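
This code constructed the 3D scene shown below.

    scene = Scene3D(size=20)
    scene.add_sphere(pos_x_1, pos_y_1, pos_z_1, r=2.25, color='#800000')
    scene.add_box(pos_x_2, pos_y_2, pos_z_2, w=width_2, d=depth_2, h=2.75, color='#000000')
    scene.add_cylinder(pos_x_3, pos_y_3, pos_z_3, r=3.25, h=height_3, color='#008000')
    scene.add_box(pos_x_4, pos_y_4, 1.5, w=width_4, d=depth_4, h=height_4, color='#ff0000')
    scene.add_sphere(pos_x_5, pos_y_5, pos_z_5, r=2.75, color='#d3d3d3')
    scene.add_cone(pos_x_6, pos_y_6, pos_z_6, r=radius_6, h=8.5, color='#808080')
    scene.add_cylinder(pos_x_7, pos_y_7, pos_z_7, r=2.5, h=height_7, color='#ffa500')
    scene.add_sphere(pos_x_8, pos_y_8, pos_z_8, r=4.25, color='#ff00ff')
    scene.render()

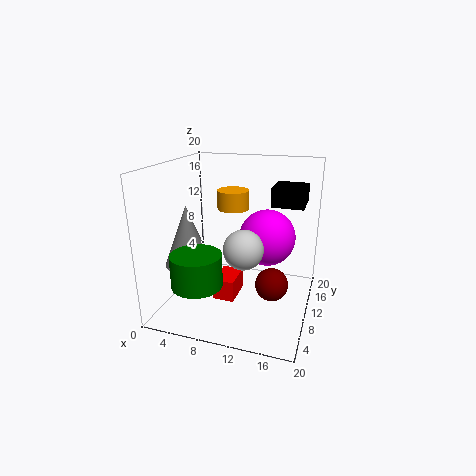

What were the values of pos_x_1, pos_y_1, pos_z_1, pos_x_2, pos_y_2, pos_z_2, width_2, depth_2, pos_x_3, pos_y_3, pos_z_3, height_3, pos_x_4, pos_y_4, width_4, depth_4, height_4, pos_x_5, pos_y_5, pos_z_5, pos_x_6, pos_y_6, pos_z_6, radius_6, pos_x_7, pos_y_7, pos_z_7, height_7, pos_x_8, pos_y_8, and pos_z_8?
pos_x_1 = 15.25, pos_y_1 = 8.75, pos_z_1 = 4.25, pos_x_2 = 13.5, pos_y_2 = 14.25, pos_z_2 = 13.5, width_2 = 4.75, depth_2 = 5.5, pos_x_3 = 6.75, pos_y_3 = 3.25, pos_z_3 = 5.75, height_3 = 4.25, pos_x_4 = 7.25, pos_y_4 = 7, width_4 = 3, depth_4 = 4.5, height_4 = 3, pos_x_5 = 11.25, pos_y_5 = 8.5, pos_z_5 = 9, pos_x_6 = 3.5, pos_y_6 = 7.5, pos_z_6 = 6.25, radius_6 = 3.25, pos_x_7 = 7, pos_y_7 = 16.75, pos_z_7 = 12, height_7 = 3, pos_x_8 = 13, pos_y_8 = 15, pos_z_8 = 8.5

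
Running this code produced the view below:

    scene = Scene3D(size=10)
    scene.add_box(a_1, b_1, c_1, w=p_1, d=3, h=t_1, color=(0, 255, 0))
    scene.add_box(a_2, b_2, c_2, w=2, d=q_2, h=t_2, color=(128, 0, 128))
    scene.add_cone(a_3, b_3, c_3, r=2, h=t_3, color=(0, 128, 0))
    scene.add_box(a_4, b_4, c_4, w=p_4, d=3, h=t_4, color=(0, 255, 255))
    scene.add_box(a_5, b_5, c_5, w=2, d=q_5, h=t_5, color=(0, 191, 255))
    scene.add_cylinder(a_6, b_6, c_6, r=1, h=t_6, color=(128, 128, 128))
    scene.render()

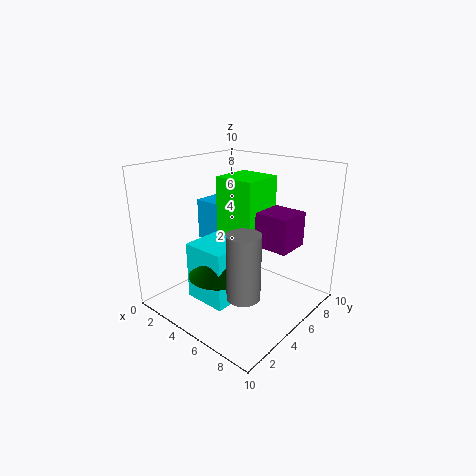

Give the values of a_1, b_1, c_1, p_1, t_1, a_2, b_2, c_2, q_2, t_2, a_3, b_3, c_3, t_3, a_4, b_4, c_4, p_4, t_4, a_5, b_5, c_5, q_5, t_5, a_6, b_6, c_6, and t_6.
a_1 = 3; b_1 = 5; c_1 = 5; p_1 = 3; t_1 = 4; a_2 = 8; b_2 = 3; c_2 = 6; q_2 = 2; t_2 = 2; a_3 = 5; b_3 = 3; c_3 = 3; t_3 = 2; a_4 = 3; b_4 = 2; c_4 = 1; p_4 = 3; t_4 = 4; a_5 = 1; b_5 = 5; c_5 = 4; q_5 = 2; t_5 = 3; a_6 = 8; b_6 = 2; c_6 = 3; t_6 = 4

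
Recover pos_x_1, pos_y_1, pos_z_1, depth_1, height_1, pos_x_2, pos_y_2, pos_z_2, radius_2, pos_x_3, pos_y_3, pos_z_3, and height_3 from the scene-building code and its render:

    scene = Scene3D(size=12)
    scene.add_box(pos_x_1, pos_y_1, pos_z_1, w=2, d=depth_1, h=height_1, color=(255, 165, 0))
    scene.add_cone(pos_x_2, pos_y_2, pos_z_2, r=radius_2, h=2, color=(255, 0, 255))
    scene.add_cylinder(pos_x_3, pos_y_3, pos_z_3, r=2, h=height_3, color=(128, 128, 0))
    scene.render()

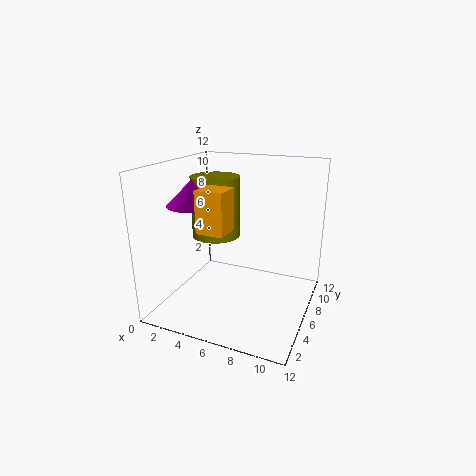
pos_x_1 = 5
pos_y_1 = 1
pos_z_1 = 8
depth_1 = 2
height_1 = 3
pos_x_2 = 3
pos_y_2 = 4
pos_z_2 = 9
radius_2 = 2
pos_x_3 = 4
pos_y_3 = 6
pos_z_3 = 6
height_3 = 5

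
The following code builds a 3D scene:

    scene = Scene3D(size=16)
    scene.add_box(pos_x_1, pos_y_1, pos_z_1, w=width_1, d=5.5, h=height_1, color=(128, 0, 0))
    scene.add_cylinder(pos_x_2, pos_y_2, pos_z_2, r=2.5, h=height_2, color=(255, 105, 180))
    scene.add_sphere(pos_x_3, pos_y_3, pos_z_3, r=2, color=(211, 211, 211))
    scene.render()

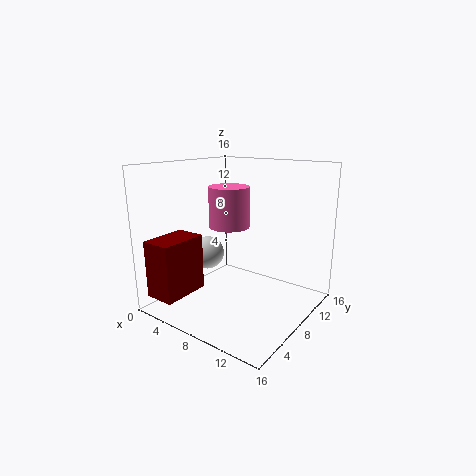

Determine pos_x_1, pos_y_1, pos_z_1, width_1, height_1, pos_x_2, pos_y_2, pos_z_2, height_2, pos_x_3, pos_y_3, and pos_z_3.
pos_x_1 = 0.5
pos_y_1 = 1
pos_z_1 = 1.5
width_1 = 3.5
height_1 = 6.5
pos_x_2 = 4.5
pos_y_2 = 11
pos_z_2 = 8
height_2 = 5
pos_x_3 = 3
pos_y_3 = 8.5
pos_z_3 = 5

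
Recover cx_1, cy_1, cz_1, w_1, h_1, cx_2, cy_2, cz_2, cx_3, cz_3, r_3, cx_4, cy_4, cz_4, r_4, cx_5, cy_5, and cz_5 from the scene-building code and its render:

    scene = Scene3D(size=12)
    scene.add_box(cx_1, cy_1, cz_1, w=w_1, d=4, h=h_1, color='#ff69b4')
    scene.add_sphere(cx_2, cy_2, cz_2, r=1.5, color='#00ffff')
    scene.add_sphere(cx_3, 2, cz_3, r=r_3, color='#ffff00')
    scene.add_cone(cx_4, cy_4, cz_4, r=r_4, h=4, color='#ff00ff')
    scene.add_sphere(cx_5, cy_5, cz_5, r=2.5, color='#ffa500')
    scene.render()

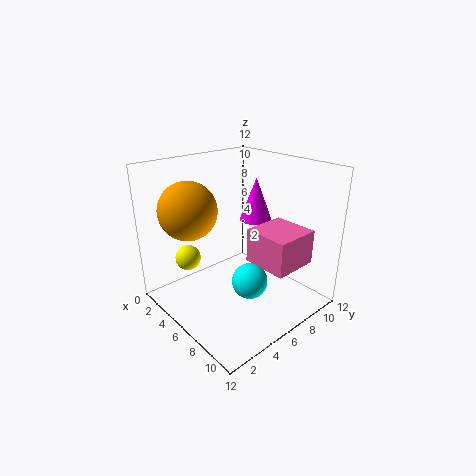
cx_1 = 6; cy_1 = 7; cz_1 = 3.5; w_1 = 4; h_1 = 3; cx_2 = 7.5; cy_2 = 6; cz_2 = 2.5; cx_3 = 4.5; cz_3 = 5; r_3 = 1; cx_4 = 4; cy_4 = 10; cz_4 = 6; r_4 = 1.5; cx_5 = 2.5; cy_5 = 3.5; cz_5 = 8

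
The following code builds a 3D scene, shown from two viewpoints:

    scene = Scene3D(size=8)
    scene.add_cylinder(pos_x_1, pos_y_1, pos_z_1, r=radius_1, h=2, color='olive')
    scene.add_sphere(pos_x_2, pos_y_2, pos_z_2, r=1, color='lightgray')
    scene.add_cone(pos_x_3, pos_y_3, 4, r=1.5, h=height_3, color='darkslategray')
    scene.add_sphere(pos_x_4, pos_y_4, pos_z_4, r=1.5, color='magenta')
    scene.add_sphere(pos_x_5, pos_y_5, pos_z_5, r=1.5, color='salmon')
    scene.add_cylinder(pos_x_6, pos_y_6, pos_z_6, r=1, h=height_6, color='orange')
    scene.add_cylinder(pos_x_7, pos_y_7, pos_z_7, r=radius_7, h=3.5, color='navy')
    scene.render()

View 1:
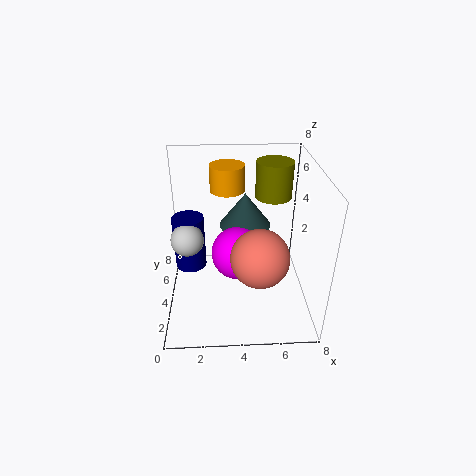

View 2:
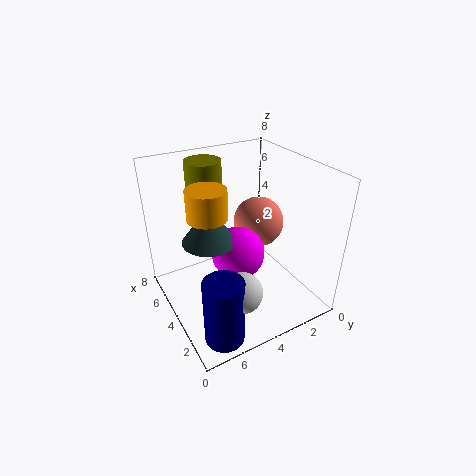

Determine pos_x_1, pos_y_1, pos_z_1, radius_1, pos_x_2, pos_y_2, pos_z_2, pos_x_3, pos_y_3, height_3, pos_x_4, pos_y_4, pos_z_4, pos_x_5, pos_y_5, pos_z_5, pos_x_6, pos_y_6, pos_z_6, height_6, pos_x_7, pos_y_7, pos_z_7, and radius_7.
pos_x_1 = 6
pos_y_1 = 5
pos_z_1 = 6
radius_1 = 1
pos_x_2 = 1
pos_y_2 = 5.5
pos_z_2 = 3
pos_x_3 = 4.5
pos_y_3 = 5.5
height_3 = 2
pos_x_4 = 4
pos_y_4 = 4
pos_z_4 = 3
pos_x_5 = 5
pos_y_5 = 2
pos_z_5 = 4
pos_x_6 = 3.5
pos_y_6 = 6
pos_z_6 = 6
height_6 = 1.5
pos_x_7 = 1
pos_y_7 = 6.5
pos_z_7 = 0.5
radius_7 = 1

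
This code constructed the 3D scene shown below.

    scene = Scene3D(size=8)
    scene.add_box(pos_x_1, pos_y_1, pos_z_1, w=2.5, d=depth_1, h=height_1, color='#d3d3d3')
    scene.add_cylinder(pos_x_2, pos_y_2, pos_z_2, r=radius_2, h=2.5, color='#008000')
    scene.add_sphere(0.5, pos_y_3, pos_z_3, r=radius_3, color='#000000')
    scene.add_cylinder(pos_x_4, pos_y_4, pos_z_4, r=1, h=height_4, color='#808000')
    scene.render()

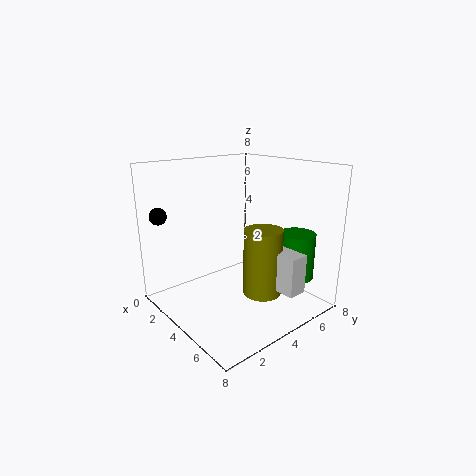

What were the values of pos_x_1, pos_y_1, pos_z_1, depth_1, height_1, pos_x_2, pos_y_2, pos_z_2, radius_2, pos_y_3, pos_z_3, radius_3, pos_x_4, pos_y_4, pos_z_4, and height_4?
pos_x_1 = 5.5; pos_y_1 = 4; pos_z_1 = 2; depth_1 = 1; height_1 = 2; pos_x_2 = 6.5; pos_y_2 = 6; pos_z_2 = 2; radius_2 = 1; pos_y_3 = 1; pos_z_3 = 5; radius_3 = 0.5; pos_x_4 = 6; pos_y_4 = 4; pos_z_4 = 1.5; height_4 = 3.5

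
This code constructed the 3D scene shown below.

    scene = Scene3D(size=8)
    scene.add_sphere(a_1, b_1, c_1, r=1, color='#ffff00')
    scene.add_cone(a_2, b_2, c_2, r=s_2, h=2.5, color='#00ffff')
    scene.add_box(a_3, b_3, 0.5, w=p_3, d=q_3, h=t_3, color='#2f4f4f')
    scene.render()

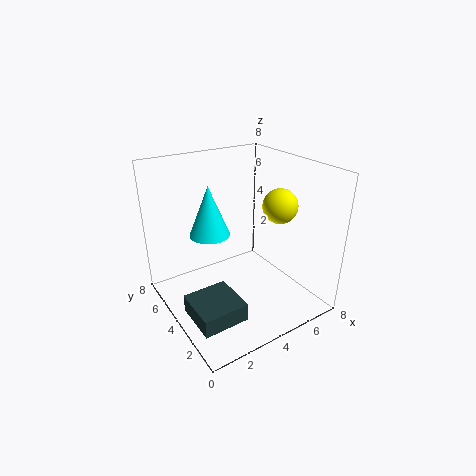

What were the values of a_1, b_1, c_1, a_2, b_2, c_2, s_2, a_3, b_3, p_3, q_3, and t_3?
a_1 = 6.5
b_1 = 3.5
c_1 = 5.5
a_2 = 2
b_2 = 3.5
c_2 = 5
s_2 = 1
a_3 = 0.5
b_3 = 1.5
p_3 = 2.5
q_3 = 2.5
t_3 = 1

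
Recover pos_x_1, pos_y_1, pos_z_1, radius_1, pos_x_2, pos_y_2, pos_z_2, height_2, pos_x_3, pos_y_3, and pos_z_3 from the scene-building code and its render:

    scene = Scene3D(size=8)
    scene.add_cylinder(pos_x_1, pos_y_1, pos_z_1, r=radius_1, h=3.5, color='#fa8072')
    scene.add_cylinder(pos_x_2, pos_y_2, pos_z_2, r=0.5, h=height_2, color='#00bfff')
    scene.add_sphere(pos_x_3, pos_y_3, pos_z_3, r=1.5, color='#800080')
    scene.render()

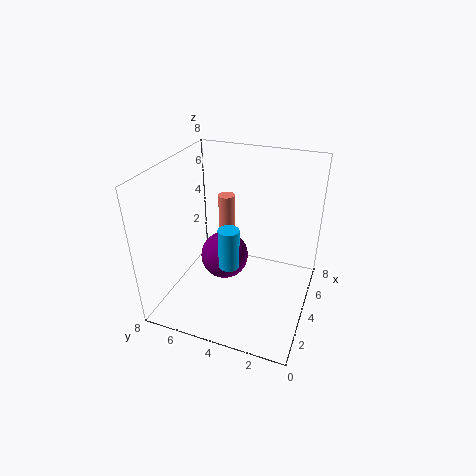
pos_x_1 = 6; pos_y_1 = 5.5; pos_z_1 = 2; radius_1 = 0.5; pos_x_2 = 1.5; pos_y_2 = 3.5; pos_z_2 = 4; height_2 = 2; pos_x_3 = 5.5; pos_y_3 = 5.5; pos_z_3 = 1.5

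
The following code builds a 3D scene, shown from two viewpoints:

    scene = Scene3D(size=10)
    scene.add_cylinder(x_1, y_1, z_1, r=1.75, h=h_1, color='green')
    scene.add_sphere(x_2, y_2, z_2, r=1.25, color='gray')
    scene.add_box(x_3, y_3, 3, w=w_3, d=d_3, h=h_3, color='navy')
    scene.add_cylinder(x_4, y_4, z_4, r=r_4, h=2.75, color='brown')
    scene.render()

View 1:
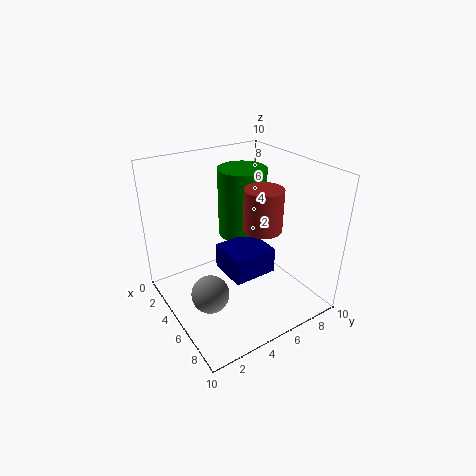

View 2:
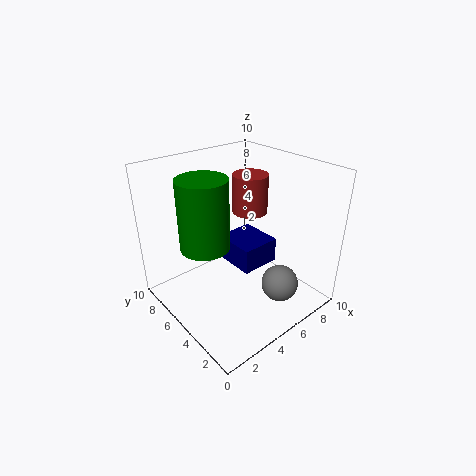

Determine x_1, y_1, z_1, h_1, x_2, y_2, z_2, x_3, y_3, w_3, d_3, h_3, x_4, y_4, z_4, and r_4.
x_1 = 3.25
y_1 = 6.5
z_1 = 4.25
h_1 = 5
x_2 = 6.25
y_2 = 2
z_2 = 2.25
x_3 = 4.5
y_3 = 3.5
w_3 = 2.75
d_3 = 3
h_3 = 1.75
x_4 = 6.75
y_4 = 5.75
z_4 = 6.25
r_4 = 1.25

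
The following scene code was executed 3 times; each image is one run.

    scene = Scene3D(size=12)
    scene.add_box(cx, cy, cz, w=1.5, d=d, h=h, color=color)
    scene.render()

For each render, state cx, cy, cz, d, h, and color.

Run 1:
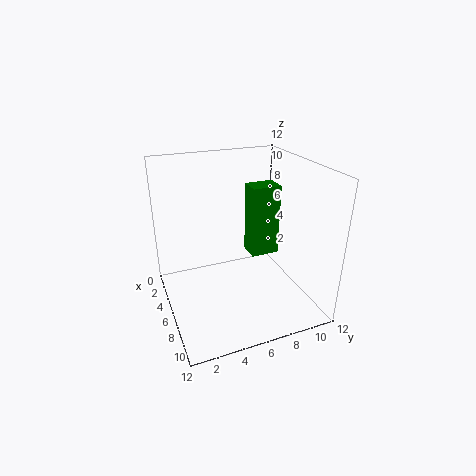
cx = 8.5, cy = 5.5, cz = 6.5, d = 2, h = 5, color = 'green'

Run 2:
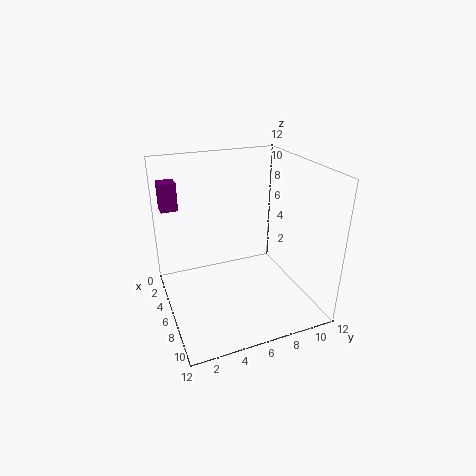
cx = 0.5, cy = 0.5, cz = 7.5, d = 1.5, h = 2.5, color = 'purple'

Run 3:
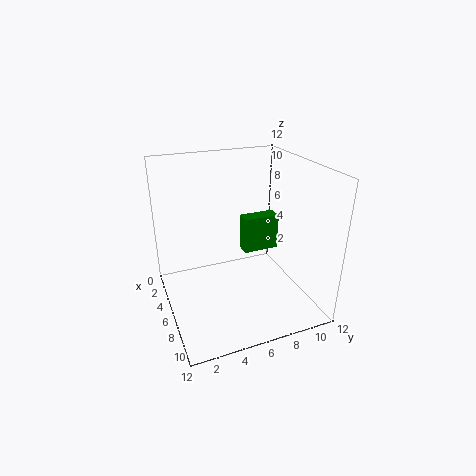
cx = 1.5, cy = 8, cz = 2.5, d = 3.5, h = 3.5, color = 'green'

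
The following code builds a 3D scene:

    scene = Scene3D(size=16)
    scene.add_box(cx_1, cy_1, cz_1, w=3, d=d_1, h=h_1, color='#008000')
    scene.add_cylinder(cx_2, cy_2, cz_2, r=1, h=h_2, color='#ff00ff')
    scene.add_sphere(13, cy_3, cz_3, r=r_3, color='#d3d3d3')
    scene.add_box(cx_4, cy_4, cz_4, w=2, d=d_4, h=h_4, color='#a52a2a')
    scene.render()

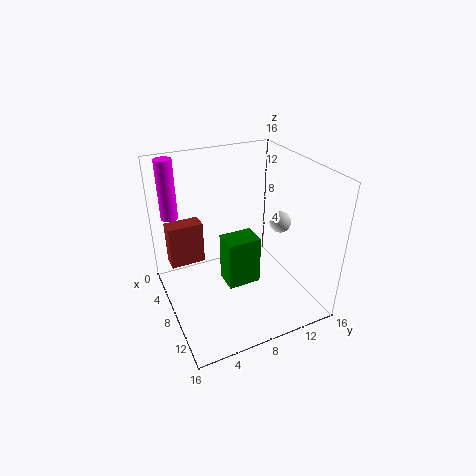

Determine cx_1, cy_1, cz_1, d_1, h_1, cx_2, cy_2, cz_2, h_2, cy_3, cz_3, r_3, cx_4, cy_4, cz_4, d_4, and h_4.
cx_1 = 5
cy_1 = 7
cz_1 = 1
d_1 = 4
h_1 = 6
cx_2 = 2
cy_2 = 2
cz_2 = 9
h_2 = 7
cy_3 = 10
cz_3 = 12
r_3 = 1
cx_4 = 3
cy_4 = 1
cz_4 = 4
d_4 = 4
h_4 = 5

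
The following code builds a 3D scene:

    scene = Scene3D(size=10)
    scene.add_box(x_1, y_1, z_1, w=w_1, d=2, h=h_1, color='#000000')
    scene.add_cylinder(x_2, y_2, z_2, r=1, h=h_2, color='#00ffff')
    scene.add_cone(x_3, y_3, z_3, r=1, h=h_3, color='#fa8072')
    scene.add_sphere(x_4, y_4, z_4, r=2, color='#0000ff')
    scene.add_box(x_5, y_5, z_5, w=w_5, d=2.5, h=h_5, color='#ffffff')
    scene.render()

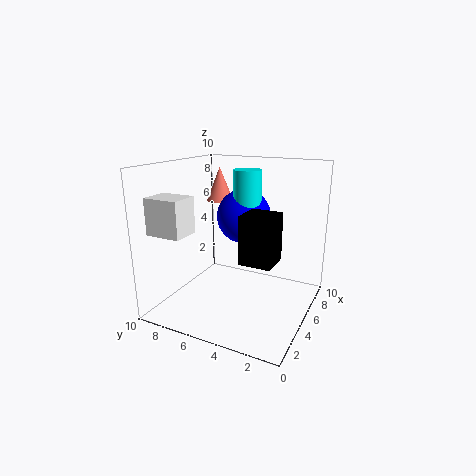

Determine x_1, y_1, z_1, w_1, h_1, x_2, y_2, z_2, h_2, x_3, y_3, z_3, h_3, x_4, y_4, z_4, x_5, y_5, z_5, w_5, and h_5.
x_1 = 2, y_1 = 1.5, z_1 = 4.5, w_1 = 2, h_1 = 3, x_2 = 6.5, y_2 = 5, z_2 = 6, h_2 = 3.5, x_3 = 7, y_3 = 7.5, z_3 = 7, h_3 = 2.5, x_4 = 7, y_4 = 5.5, z_4 = 6, x_5 = 1.5, y_5 = 7.5, z_5 = 5.5, w_5 = 2, h_5 = 2.5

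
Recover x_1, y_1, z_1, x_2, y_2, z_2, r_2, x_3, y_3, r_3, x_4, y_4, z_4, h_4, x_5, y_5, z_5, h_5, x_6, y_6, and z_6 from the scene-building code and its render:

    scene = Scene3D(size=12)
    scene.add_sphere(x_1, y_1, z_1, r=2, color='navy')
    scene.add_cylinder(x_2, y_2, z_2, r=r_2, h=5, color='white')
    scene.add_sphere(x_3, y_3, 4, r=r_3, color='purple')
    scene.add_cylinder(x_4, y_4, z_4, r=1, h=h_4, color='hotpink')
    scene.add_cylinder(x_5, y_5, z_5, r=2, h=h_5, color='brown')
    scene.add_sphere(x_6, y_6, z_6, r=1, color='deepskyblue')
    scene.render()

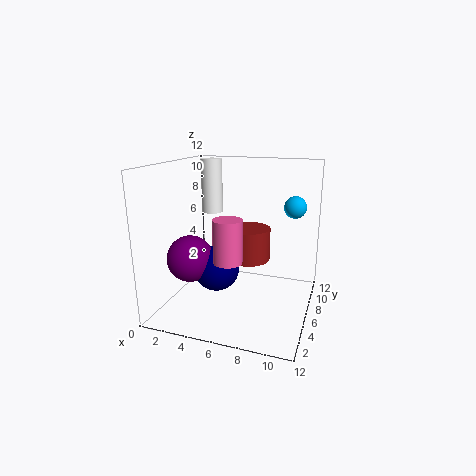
x_1 = 4; y_1 = 6; z_1 = 3; x_2 = 2; y_2 = 10; z_2 = 7; r_2 = 1; x_3 = 2; y_3 = 5; r_3 = 2; x_4 = 7; y_4 = 1; z_4 = 6; h_4 = 3; x_5 = 6; y_5 = 9; z_5 = 3; h_5 = 3; x_6 = 10; y_6 = 10; z_6 = 8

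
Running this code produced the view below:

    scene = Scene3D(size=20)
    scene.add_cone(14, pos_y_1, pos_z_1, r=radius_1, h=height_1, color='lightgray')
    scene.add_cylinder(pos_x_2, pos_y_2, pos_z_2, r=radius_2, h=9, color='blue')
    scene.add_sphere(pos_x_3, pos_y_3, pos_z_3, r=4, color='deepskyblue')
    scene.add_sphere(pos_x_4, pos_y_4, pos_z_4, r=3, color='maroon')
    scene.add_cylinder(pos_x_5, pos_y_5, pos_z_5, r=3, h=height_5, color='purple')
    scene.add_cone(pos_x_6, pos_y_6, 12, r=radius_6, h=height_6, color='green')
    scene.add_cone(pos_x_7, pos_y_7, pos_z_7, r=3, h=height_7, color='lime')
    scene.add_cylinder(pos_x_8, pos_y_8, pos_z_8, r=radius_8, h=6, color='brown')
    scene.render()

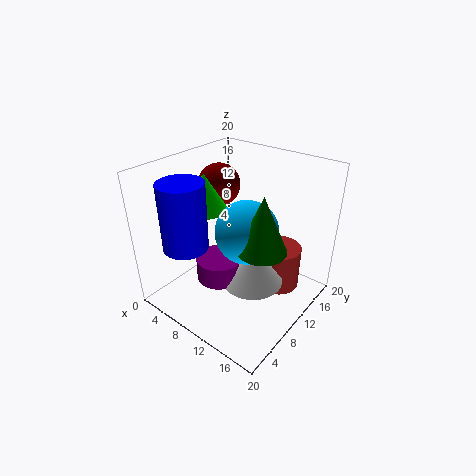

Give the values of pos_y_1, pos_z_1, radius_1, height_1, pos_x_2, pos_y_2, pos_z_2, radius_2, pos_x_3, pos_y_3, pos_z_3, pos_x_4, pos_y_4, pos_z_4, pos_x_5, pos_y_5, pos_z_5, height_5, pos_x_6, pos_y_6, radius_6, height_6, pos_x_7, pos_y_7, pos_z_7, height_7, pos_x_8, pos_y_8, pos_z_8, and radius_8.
pos_y_1 = 8, pos_z_1 = 6, radius_1 = 4, height_1 = 5, pos_x_2 = 6, pos_y_2 = 4, pos_z_2 = 10, radius_2 = 3, pos_x_3 = 13, pos_y_3 = 8, pos_z_3 = 13, pos_x_4 = 5, pos_y_4 = 12, pos_z_4 = 16, pos_x_5 = 10, pos_y_5 = 6, pos_z_5 = 6, height_5 = 3, pos_x_6 = 16, pos_y_6 = 7, radius_6 = 3, height_6 = 7, pos_x_7 = 6, pos_y_7 = 8, pos_z_7 = 14, height_7 = 5, pos_x_8 = 15, pos_y_8 = 13, pos_z_8 = 3, radius_8 = 3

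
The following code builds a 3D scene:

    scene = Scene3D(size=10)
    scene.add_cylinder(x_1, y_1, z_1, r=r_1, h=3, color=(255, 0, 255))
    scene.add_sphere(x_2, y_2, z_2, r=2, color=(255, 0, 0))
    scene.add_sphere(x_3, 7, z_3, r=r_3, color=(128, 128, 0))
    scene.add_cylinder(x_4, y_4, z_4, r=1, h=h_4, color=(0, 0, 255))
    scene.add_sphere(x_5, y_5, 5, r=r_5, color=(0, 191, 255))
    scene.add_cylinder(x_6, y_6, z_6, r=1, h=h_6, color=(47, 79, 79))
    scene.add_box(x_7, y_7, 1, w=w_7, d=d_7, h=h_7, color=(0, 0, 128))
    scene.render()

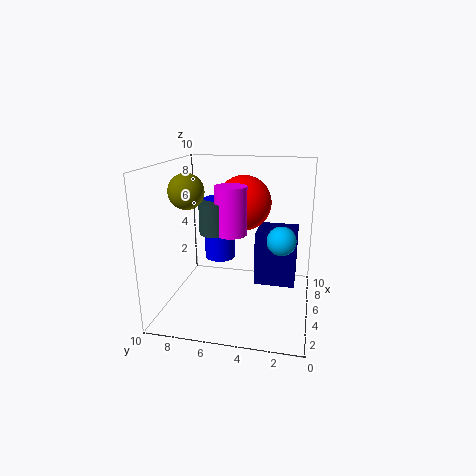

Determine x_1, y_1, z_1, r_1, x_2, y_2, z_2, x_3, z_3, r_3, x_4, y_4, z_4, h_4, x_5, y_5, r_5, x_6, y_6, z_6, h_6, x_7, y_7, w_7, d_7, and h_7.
x_1 = 3
y_1 = 5
z_1 = 6
r_1 = 1
x_2 = 7
y_2 = 5
z_2 = 7
x_3 = 1
z_3 = 9
r_3 = 1
x_4 = 4
y_4 = 6
z_4 = 4
h_4 = 4
x_5 = 5
y_5 = 2
r_5 = 1
x_6 = 3
y_6 = 6
z_6 = 6
h_6 = 2
x_7 = 6
y_7 = 1
w_7 = 3
d_7 = 3
h_7 = 4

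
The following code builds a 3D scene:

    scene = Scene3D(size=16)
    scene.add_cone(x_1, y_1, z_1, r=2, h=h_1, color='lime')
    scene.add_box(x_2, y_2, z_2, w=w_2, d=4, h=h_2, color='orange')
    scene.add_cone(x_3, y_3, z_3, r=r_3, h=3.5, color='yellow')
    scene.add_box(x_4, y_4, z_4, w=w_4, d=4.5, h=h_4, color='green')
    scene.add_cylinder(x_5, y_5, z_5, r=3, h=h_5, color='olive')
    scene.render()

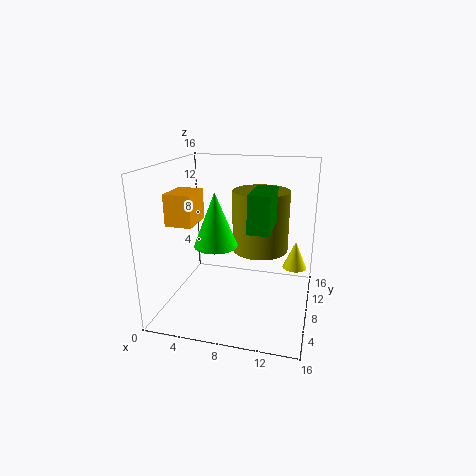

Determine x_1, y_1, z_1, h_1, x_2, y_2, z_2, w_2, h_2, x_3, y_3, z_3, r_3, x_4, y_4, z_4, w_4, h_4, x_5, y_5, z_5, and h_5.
x_1 = 7.5
y_1 = 2
z_1 = 9.5
h_1 = 5
x_2 = 0.5
y_2 = 5.5
z_2 = 9.5
w_2 = 3
h_2 = 3.5
x_3 = 14
y_3 = 13.5
z_3 = 2.5
r_3 = 1.5
x_4 = 10.5
y_4 = 1.5
z_4 = 11
w_4 = 2
h_4 = 3.5
x_5 = 10.5
y_5 = 8
z_5 = 7
h_5 = 6.5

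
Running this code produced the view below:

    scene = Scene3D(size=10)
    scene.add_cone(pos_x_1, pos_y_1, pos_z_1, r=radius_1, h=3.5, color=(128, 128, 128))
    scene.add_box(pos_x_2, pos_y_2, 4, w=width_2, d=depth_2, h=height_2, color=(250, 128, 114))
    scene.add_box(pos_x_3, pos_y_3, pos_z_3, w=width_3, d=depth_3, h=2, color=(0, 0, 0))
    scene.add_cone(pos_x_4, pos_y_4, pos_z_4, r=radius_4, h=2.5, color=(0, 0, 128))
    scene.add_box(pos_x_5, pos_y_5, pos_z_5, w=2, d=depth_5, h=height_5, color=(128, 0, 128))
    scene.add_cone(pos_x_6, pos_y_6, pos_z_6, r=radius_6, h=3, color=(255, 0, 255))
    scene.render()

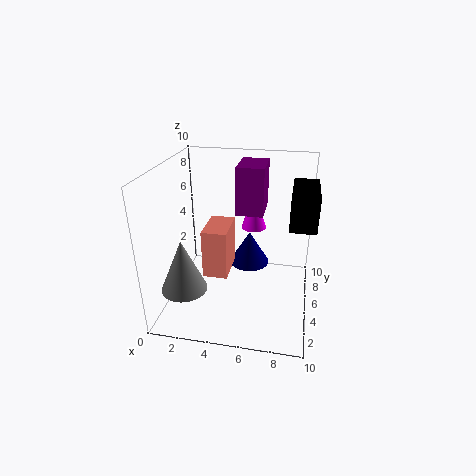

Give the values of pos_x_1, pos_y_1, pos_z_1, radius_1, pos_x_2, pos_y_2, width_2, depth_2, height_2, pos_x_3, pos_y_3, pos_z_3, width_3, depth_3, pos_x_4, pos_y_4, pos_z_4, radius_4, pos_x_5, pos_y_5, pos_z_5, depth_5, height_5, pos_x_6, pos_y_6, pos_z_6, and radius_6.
pos_x_1 = 2; pos_y_1 = 2; pos_z_1 = 2.5; radius_1 = 1.5; pos_x_2 = 3.5; pos_y_2 = 1.5; width_2 = 1.5; depth_2 = 2.5; height_2 = 3; pos_x_3 = 8.5; pos_y_3 = 1.5; pos_z_3 = 7.5; width_3 = 1.5; depth_3 = 3.5; pos_x_4 = 5.5; pos_y_4 = 7; pos_z_4 = 2; radius_4 = 1.5; pos_x_5 = 4.5; pos_y_5 = 6.5; pos_z_5 = 6; depth_5 = 3; height_5 = 3.5; pos_x_6 = 5.5; pos_y_6 = 9; pos_z_6 = 4; radius_6 = 1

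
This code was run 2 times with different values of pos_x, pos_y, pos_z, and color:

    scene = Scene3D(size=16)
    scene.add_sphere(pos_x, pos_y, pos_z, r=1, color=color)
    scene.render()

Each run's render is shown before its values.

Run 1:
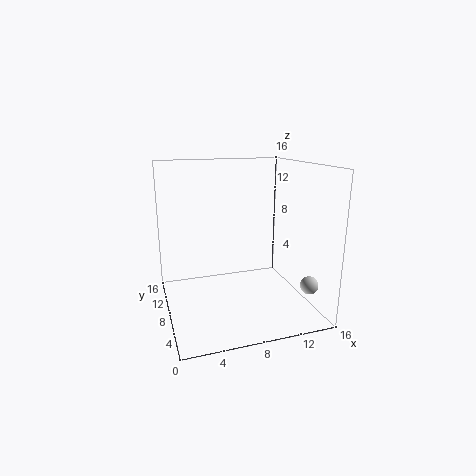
pos_x = 15, pos_y = 4, pos_z = 3, color = 'lightgray'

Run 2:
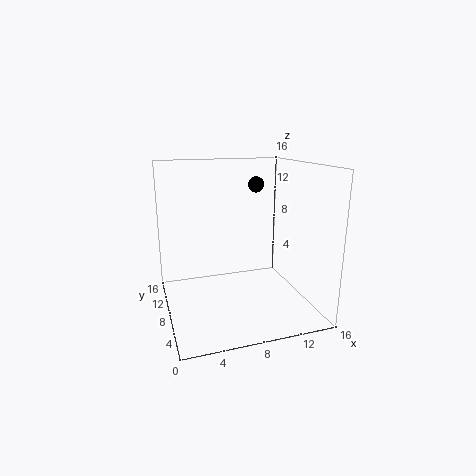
pos_x = 12, pos_y = 13, pos_z = 13, color = 'black'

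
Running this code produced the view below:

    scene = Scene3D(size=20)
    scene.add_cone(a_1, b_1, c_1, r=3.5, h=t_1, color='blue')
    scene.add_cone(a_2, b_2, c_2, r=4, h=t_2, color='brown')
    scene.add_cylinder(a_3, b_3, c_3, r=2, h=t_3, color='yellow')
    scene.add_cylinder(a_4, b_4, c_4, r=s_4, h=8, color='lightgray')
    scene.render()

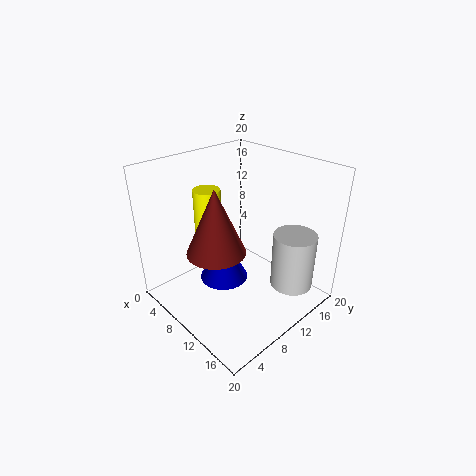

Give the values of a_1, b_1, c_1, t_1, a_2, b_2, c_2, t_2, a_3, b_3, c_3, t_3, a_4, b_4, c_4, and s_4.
a_1 = 8
b_1 = 9
c_1 = 3
t_1 = 6.5
a_2 = 9.5
b_2 = 6.5
c_2 = 9
t_2 = 9
a_3 = 4
b_3 = 9.5
c_3 = 9
t_3 = 6.5
a_4 = 16
b_4 = 15
c_4 = 3
s_4 = 3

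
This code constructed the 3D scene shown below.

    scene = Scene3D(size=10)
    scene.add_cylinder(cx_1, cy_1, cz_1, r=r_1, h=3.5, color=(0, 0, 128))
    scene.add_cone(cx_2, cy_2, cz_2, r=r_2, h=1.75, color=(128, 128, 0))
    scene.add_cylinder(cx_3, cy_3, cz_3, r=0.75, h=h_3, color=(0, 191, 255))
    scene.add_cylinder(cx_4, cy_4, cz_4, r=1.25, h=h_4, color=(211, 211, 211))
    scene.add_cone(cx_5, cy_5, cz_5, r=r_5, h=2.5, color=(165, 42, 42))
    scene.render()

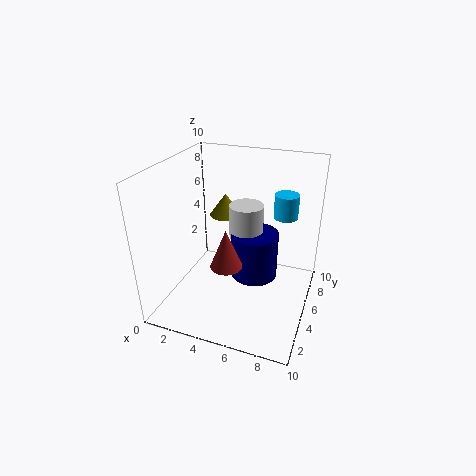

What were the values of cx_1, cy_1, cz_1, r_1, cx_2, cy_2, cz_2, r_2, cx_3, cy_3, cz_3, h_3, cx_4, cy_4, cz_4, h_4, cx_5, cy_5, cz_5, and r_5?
cx_1 = 5.75, cy_1 = 6.5, cz_1 = 1.25, r_1 = 1.75, cx_2 = 2.75, cy_2 = 8.25, cz_2 = 5, r_2 = 1.25, cx_3 = 8.25, cy_3 = 4.75, cz_3 = 7.25, h_3 = 1.5, cx_4 = 5, cy_4 = 6.75, cz_4 = 4.25, h_4 = 2.5, cx_5 = 5.25, cy_5 = 2.25, cz_5 = 4.5, r_5 = 1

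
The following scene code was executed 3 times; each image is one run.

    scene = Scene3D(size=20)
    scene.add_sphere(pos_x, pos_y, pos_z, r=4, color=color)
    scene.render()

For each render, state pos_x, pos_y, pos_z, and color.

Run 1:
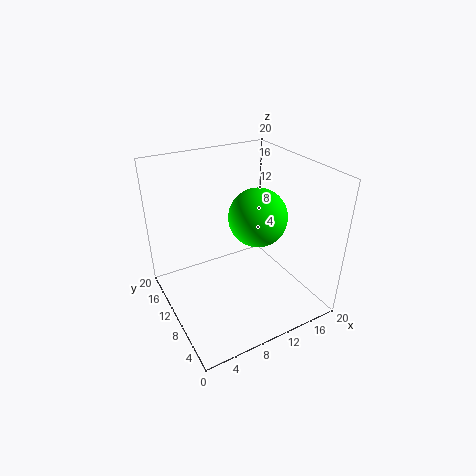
pos_x = 12.5
pos_y = 9
pos_z = 13
color = 'lime'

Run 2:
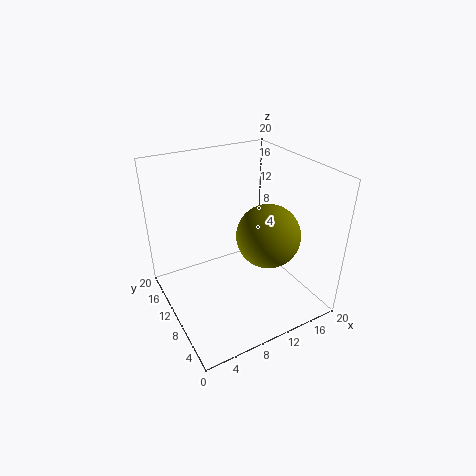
pos_x = 11.5
pos_y = 5
pos_z = 12.5
color = 'olive'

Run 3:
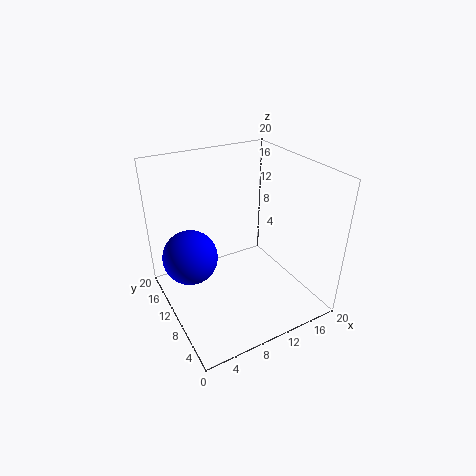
pos_x = 4.25
pos_y = 14
pos_z = 6.25
color = 'blue'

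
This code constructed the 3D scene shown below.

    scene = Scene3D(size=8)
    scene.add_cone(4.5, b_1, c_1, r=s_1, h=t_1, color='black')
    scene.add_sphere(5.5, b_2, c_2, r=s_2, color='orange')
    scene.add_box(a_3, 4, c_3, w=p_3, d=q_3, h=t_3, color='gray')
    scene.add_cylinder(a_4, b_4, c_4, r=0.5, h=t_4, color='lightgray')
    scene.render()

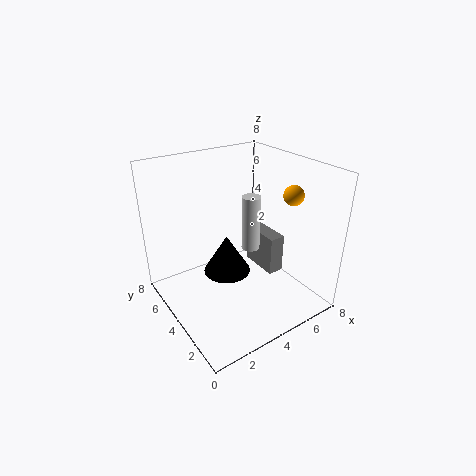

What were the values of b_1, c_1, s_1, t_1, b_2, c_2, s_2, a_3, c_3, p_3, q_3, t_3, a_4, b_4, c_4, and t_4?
b_1 = 6
c_1 = 0.5
s_1 = 1.5
t_1 = 2.5
b_2 = 1.5
c_2 = 7
s_2 = 0.5
a_3 = 6.5
c_3 = 0.5
p_3 = 1
q_3 = 2.5
t_3 = 2.5
a_4 = 4.5
b_4 = 3.5
c_4 = 3.5
t_4 = 3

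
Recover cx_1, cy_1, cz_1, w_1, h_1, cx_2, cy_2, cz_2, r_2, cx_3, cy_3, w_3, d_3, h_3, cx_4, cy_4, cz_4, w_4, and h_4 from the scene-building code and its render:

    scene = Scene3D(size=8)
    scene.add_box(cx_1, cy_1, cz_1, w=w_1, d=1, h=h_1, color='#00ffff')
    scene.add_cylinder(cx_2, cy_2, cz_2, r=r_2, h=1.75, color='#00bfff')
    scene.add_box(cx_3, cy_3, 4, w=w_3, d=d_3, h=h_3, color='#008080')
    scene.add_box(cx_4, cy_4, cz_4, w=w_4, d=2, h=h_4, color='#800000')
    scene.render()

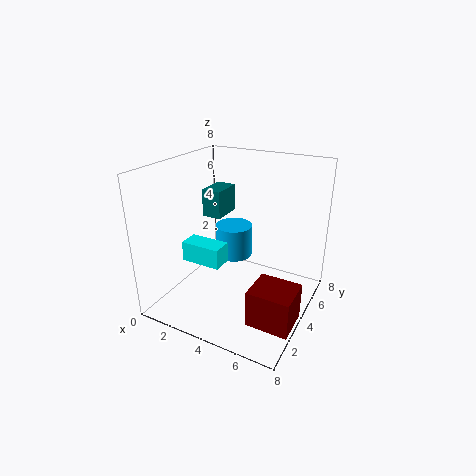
cx_1 = 2.5, cy_1 = 1, cz_1 = 3.75, w_1 = 2, h_1 = 1, cx_2 = 3.75, cy_2 = 4, cz_2 = 3, r_2 = 1, cx_3 = 0.5, cy_3 = 5.75, w_3 = 1.25, d_3 = 2, h_3 = 1.75, cx_4 = 5.75, cy_4 = 1.5, cz_4 = 0.5, w_4 = 2.25, h_4 = 2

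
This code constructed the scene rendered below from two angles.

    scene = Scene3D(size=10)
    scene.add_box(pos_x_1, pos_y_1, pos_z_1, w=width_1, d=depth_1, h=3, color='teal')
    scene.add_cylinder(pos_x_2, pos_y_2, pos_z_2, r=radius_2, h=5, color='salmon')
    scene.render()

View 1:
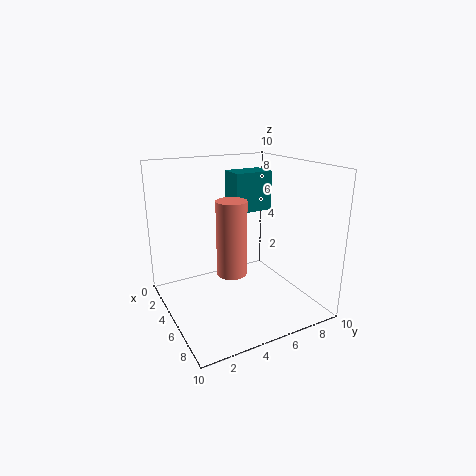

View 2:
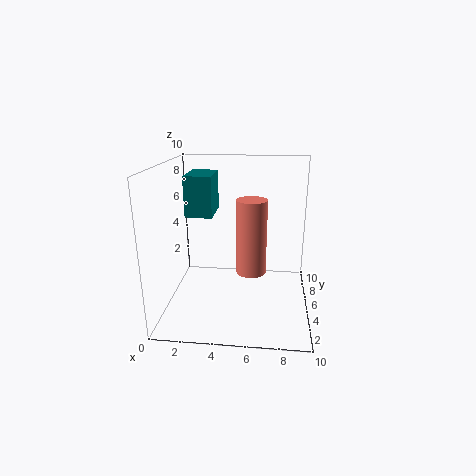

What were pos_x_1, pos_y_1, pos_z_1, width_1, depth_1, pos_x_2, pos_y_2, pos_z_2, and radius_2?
pos_x_1 = 1; pos_y_1 = 6; pos_z_1 = 6; width_1 = 2; depth_1 = 3; pos_x_2 = 6; pos_y_2 = 4; pos_z_2 = 3; radius_2 = 1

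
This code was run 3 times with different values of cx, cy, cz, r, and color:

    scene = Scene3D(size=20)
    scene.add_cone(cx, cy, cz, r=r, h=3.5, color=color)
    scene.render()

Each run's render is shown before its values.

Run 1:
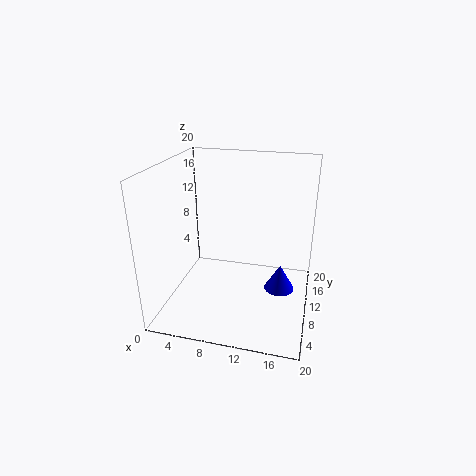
cx = 16.25, cy = 8.25, cz = 4, r = 2, color = 'blue'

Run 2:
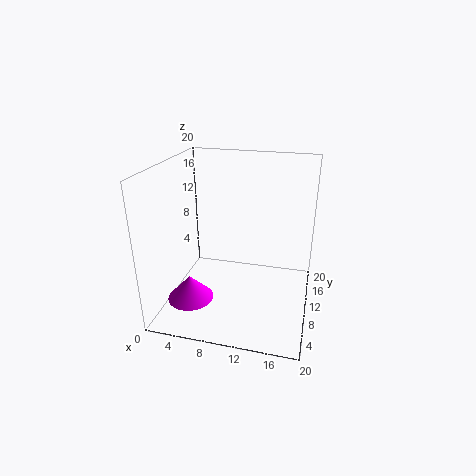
cx = 3.75, cy = 6.75, cz = 1.25, r = 3.25, color = 'magenta'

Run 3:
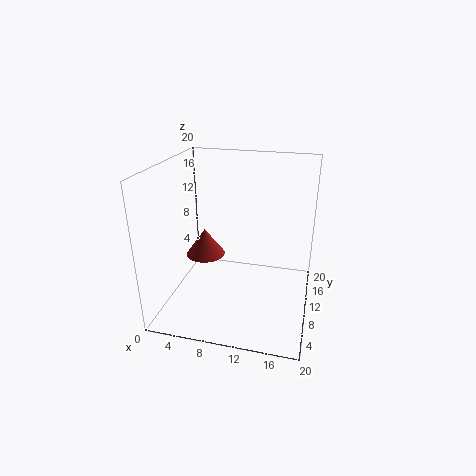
cx = 6.5, cy = 6.5, cz = 9, r = 2.5, color = 'brown'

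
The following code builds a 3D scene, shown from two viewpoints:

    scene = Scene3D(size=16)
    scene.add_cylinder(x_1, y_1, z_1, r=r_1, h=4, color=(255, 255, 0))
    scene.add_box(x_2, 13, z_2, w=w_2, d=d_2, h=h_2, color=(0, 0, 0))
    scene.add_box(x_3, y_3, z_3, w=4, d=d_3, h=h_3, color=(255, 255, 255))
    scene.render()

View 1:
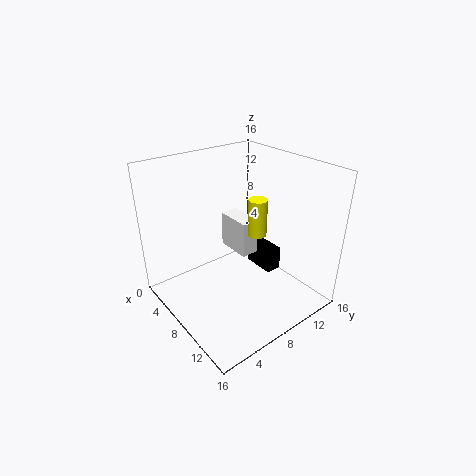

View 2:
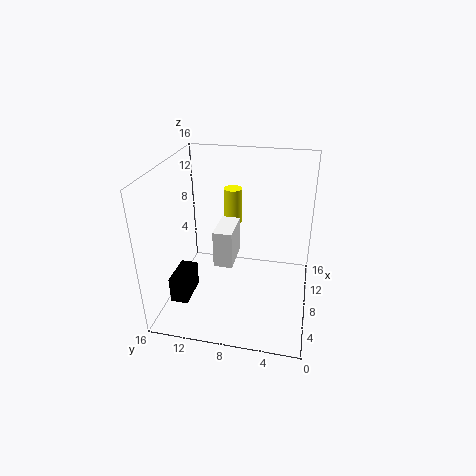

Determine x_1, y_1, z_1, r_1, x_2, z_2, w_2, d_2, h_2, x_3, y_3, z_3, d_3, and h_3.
x_1 = 10
y_1 = 9
z_1 = 9
r_1 = 1
x_2 = 4
z_2 = 1
w_2 = 4
d_2 = 2
h_2 = 3
x_3 = 5
y_3 = 8
z_3 = 6
d_3 = 2
h_3 = 4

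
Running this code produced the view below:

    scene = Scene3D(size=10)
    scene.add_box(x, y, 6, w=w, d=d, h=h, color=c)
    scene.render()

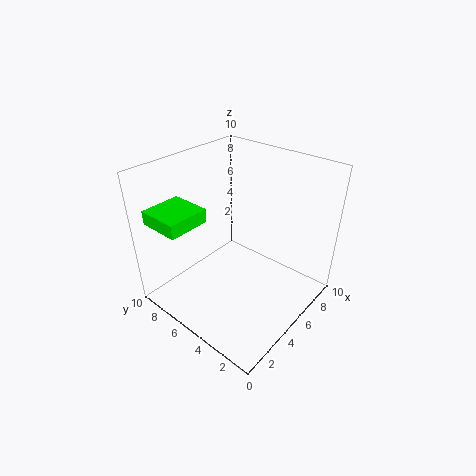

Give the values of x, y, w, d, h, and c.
x = 1
y = 7
w = 3
d = 3
h = 1
c = 'lime'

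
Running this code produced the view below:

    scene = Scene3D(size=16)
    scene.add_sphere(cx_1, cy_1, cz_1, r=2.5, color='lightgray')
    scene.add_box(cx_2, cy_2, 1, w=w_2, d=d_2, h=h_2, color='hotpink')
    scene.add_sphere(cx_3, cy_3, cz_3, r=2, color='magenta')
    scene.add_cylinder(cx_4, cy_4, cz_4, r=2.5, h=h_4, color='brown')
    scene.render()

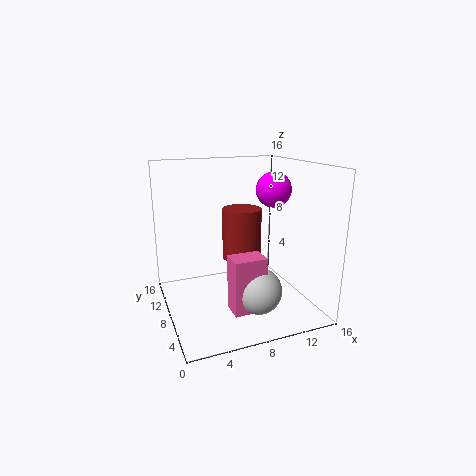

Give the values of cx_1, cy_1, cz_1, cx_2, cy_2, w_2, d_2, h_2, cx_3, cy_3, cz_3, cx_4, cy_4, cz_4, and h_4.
cx_1 = 9; cy_1 = 4.5; cz_1 = 3; cx_2 = 6; cy_2 = 3.5; w_2 = 3.5; d_2 = 2.5; h_2 = 6; cx_3 = 12.5; cy_3 = 8.5; cz_3 = 13; cx_4 = 10.5; cy_4 = 13; cz_4 = 3.5; h_4 = 6.5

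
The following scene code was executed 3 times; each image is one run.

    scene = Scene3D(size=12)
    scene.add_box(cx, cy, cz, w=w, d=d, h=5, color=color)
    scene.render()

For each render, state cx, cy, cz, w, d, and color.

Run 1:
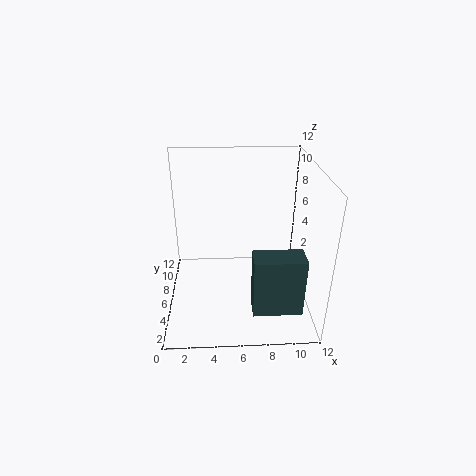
cx = 7
cy = 2
cz = 1
w = 4
d = 2
color = 'darkslategray'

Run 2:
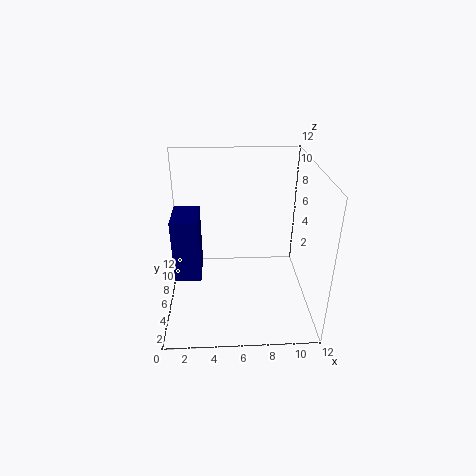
cx = 1
cy = 3
cz = 4
w = 2
d = 3
color = 'navy'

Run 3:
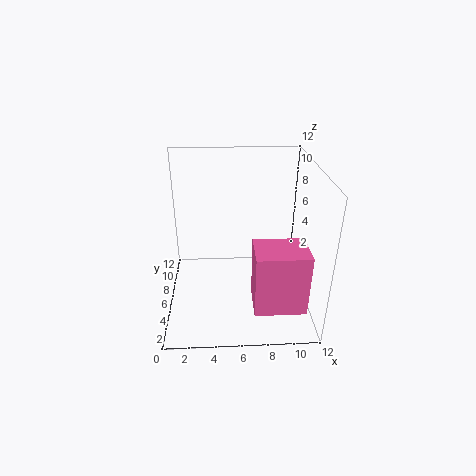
cx = 7
cy = 1
cz = 2
w = 4
d = 3
color = 'hotpink'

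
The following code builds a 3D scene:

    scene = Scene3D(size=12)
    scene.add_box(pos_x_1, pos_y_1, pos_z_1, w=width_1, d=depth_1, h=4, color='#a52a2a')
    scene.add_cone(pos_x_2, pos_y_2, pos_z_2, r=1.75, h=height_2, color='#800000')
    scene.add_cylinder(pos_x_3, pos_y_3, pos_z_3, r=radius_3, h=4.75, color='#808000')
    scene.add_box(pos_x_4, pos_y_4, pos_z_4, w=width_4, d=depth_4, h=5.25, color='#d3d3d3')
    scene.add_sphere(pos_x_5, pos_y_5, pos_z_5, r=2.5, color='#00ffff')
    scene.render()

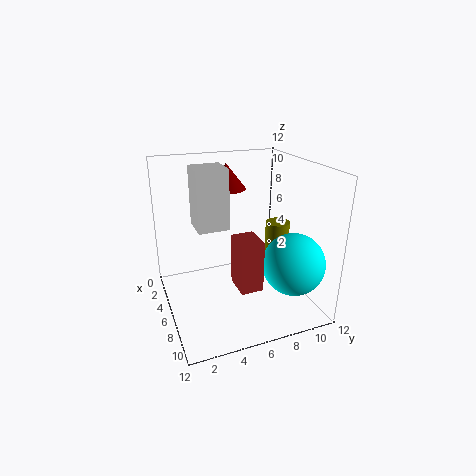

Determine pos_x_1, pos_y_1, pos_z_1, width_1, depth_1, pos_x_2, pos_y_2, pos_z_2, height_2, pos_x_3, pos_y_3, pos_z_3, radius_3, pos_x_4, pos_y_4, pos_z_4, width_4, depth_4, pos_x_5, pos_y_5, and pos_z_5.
pos_x_1 = 7.75, pos_y_1 = 4.75, pos_z_1 = 3.25, width_1 = 2.25, depth_1 = 1.75, pos_x_2 = 2.5, pos_y_2 = 6.25, pos_z_2 = 9.25, height_2 = 2.25, pos_x_3 = 6.75, pos_y_3 = 9.25, pos_z_3 = 2.5, radius_3 = 1, pos_x_4 = 2, pos_y_4 = 3, pos_z_4 = 6.25, width_4 = 2.75, depth_4 = 2.75, pos_x_5 = 9.25, pos_y_5 = 9.5, pos_z_5 = 4.5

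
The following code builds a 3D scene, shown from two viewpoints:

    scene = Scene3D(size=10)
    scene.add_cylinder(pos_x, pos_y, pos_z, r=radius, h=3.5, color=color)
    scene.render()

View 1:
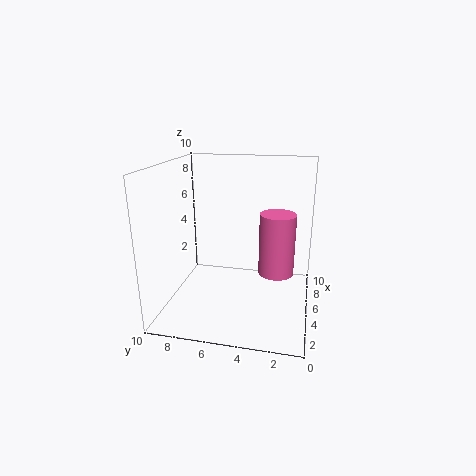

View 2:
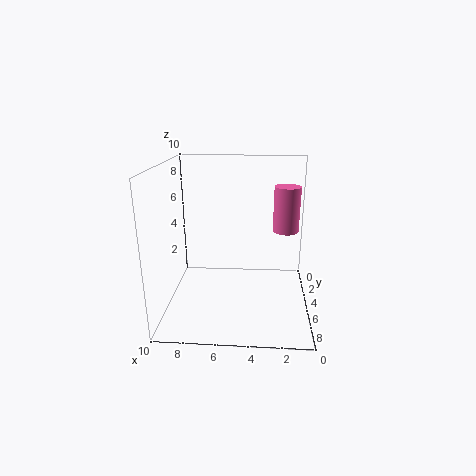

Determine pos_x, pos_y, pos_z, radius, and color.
pos_x = 1.5; pos_y = 2; pos_z = 4.5; radius = 1; color = 'hotpink'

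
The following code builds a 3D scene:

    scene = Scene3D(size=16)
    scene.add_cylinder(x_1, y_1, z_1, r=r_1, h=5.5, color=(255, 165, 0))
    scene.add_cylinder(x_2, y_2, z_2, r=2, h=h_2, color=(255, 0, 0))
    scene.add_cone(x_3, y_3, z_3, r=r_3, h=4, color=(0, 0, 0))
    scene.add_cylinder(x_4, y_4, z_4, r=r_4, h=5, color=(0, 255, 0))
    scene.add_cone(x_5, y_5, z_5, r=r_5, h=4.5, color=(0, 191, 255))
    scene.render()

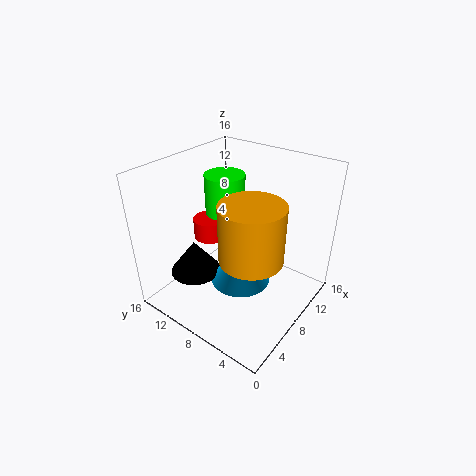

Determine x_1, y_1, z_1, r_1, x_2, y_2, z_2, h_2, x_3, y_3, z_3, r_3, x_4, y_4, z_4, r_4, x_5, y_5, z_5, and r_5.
x_1 = 4; y_1 = 3.5; z_1 = 9.5; r_1 = 3; x_2 = 9.5; y_2 = 13.5; z_2 = 5.5; h_2 = 2.5; x_3 = 6; y_3 = 13; z_3 = 2.5; r_3 = 3; x_4 = 12; y_4 = 13; z_4 = 8; r_4 = 2.5; x_5 = 8.5; y_5 = 8; z_5 = 2; r_5 = 3.5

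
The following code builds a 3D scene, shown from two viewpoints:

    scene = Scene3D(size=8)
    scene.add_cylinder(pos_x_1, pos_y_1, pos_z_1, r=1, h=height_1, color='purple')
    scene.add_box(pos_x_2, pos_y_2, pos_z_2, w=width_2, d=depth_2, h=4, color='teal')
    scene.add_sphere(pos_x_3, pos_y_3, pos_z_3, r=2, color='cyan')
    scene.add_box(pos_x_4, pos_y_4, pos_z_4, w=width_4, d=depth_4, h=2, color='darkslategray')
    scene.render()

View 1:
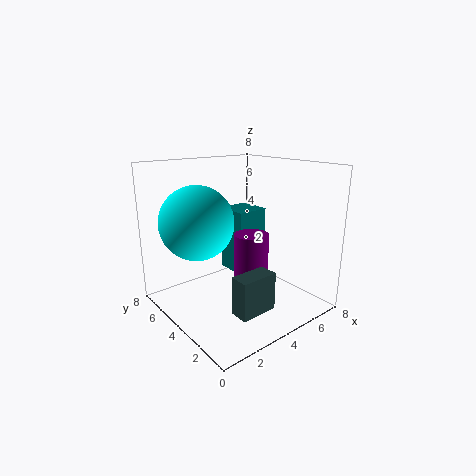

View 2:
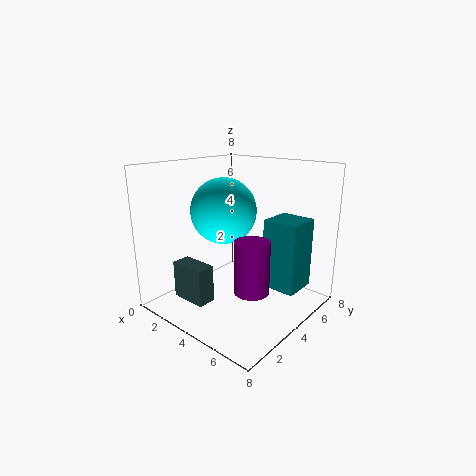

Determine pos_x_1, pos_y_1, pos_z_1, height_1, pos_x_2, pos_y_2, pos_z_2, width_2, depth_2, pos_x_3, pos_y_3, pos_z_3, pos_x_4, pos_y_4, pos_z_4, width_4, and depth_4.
pos_x_1 = 5
pos_y_1 = 4
pos_z_1 = 1
height_1 = 3
pos_x_2 = 5
pos_y_2 = 5
pos_z_2 = 1
width_2 = 2
depth_2 = 2
pos_x_3 = 2
pos_y_3 = 5
pos_z_3 = 5
pos_x_4 = 2
pos_y_4 = 1
pos_z_4 = 1
width_4 = 2
depth_4 = 1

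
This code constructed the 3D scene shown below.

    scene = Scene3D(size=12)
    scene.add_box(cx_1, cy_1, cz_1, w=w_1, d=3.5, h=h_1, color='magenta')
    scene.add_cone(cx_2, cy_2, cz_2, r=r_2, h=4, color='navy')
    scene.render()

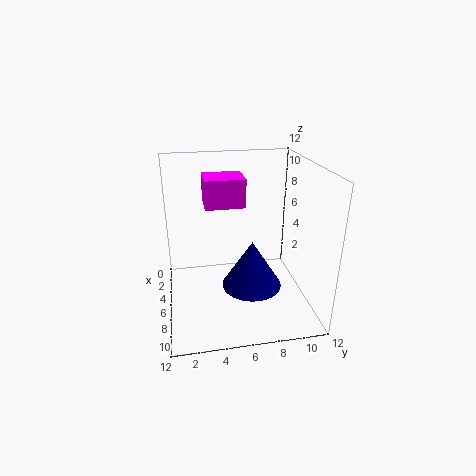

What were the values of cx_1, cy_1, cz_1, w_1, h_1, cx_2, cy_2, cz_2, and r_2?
cx_1 = 1.5
cy_1 = 3.5
cz_1 = 8
w_1 = 3
h_1 = 2.5
cx_2 = 7
cy_2 = 7
cz_2 = 2
r_2 = 2.5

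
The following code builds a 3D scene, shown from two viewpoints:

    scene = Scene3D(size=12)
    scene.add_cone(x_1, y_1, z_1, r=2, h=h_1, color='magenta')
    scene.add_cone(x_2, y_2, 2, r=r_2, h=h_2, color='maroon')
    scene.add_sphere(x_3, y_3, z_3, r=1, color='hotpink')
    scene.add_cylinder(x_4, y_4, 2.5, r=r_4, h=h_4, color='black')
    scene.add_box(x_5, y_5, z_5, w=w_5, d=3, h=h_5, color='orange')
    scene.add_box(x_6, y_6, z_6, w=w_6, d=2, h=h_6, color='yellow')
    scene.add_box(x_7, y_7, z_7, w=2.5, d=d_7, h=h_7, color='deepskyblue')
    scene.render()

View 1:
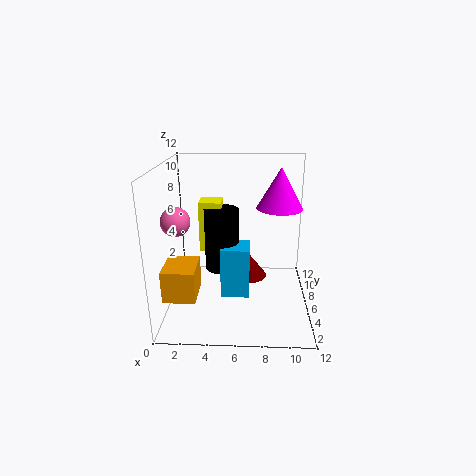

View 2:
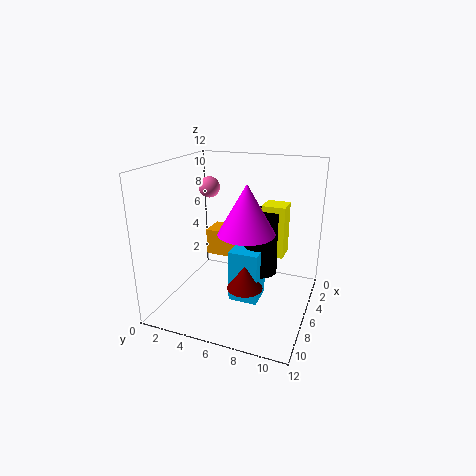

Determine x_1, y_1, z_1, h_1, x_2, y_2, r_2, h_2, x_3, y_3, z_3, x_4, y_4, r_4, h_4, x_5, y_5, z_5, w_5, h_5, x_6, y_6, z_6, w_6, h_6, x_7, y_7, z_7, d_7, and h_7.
x_1 = 9.5, y_1 = 8, z_1 = 8, h_1 = 3.5, x_2 = 7, y_2 = 7, r_2 = 1.5, h_2 = 2, x_3 = 2, y_3 = 1.5, z_3 = 9, x_4 = 4.5, y_4 = 7.5, r_4 = 1.5, h_4 = 5.5, x_5 = 0.5, y_5 = 1.5, z_5 = 2.5, w_5 = 2.5, h_5 = 2.5, x_6 = 2.5, y_6 = 7.5, z_6 = 4, w_6 = 2, h_6 = 4.5, x_7 = 4.5, y_7 = 5.5, z_7 = 0.5, d_7 = 2.5, h_7 = 4.5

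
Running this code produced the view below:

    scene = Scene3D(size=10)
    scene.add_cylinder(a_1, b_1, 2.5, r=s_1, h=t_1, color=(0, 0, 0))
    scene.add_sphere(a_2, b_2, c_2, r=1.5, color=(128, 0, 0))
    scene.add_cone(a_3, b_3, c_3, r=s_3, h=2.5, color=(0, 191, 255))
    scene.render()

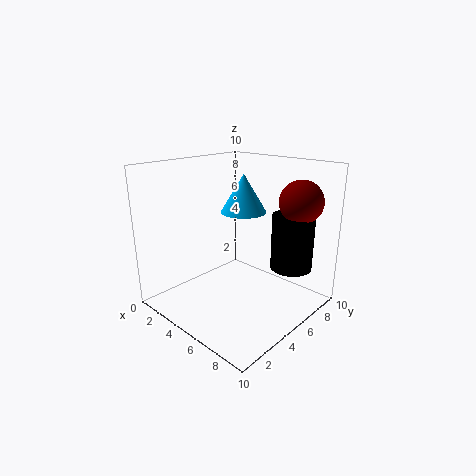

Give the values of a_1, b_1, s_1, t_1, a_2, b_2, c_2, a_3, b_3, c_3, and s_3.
a_1 = 7.5, b_1 = 8, s_1 = 1.5, t_1 = 4, a_2 = 8, b_2 = 8, c_2 = 7.5, a_3 = 5.5, b_3 = 5, c_3 = 7, s_3 = 1.5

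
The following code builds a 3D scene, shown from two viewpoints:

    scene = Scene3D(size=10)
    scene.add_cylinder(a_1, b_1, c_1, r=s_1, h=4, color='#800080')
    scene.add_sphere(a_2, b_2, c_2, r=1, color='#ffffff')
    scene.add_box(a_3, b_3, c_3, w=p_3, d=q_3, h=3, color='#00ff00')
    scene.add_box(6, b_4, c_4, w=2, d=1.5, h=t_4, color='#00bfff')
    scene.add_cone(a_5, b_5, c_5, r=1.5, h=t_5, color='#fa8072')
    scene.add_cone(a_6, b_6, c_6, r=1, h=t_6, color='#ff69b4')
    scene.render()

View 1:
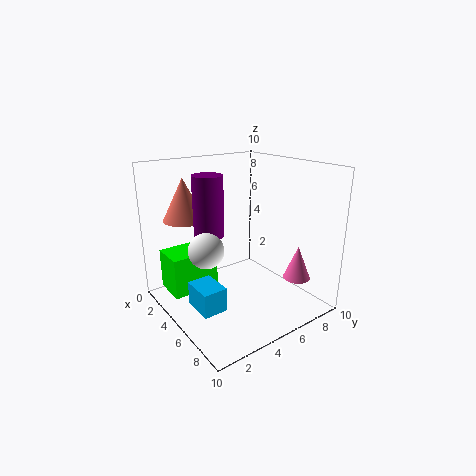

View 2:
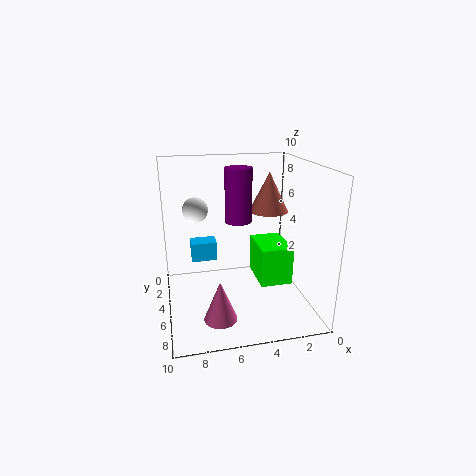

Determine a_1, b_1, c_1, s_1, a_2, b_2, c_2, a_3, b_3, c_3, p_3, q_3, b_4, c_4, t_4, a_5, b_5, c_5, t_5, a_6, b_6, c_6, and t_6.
a_1 = 4.5
b_1 = 3
c_1 = 5.5
s_1 = 1
a_2 = 7.5
b_2 = 1
c_2 = 6
a_3 = 0.5
b_3 = 1
c_3 = 0.5
p_3 = 2.5
q_3 = 3.5
b_4 = 0.5
c_4 = 2
t_4 = 1.5
a_5 = 2
b_5 = 2.5
c_5 = 6
t_5 = 3
a_6 = 7
b_6 = 9
c_6 = 1.5
t_6 = 2.5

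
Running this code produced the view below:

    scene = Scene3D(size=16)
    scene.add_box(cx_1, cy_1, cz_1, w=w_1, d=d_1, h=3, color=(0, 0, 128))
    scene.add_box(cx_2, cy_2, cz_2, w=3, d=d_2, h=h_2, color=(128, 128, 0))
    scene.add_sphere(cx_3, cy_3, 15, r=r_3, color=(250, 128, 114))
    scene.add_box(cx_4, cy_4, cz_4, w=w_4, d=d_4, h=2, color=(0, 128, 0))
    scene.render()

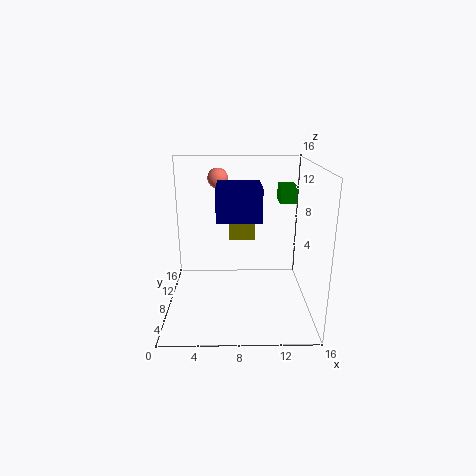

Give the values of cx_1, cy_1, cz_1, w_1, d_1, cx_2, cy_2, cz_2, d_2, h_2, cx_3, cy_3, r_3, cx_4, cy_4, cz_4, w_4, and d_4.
cx_1 = 6, cy_1 = 1, cz_1 = 12, w_1 = 4, d_1 = 4, cx_2 = 7, cy_2 = 10, cz_2 = 7, d_2 = 5, h_2 = 5, cx_3 = 6, cy_3 = 6, r_3 = 1, cx_4 = 13, cy_4 = 11, cz_4 = 11, w_4 = 2, d_4 = 3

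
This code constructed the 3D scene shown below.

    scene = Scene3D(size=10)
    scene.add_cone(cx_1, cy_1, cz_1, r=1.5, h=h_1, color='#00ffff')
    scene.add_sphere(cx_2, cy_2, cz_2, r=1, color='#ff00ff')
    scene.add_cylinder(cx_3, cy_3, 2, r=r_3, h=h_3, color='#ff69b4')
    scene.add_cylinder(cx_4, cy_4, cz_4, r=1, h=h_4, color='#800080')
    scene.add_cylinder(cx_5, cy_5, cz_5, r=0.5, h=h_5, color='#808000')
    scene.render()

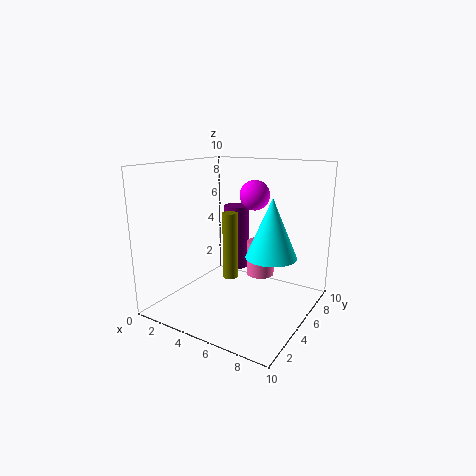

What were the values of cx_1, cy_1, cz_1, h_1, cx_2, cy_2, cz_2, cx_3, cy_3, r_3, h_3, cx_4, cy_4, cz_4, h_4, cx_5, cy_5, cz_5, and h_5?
cx_1 = 8.5; cy_1 = 3; cz_1 = 5; h_1 = 3.5; cx_2 = 6; cy_2 = 5.5; cz_2 = 8; cx_3 = 6; cy_3 = 6.5; r_3 = 1; h_3 = 2.5; cx_4 = 3; cy_4 = 8; cz_4 = 1.5; h_4 = 5; cx_5 = 5; cy_5 = 4; cz_5 = 2.5; h_5 = 4.5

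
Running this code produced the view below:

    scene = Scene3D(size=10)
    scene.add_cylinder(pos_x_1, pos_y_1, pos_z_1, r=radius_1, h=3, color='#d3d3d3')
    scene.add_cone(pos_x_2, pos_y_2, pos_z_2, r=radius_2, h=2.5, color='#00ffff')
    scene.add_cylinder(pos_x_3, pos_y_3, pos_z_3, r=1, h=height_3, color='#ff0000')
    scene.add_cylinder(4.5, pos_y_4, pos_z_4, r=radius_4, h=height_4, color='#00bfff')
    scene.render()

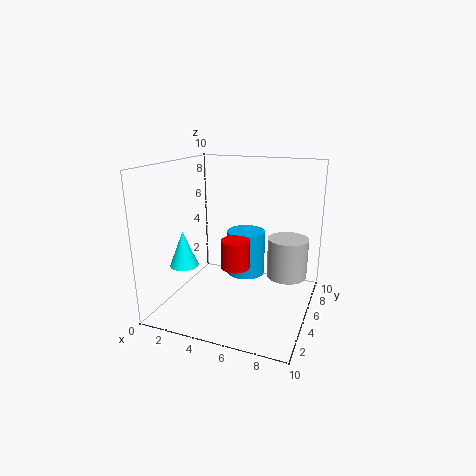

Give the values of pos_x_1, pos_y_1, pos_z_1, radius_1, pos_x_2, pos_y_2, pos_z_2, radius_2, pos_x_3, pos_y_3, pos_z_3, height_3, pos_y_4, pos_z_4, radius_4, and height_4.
pos_x_1 = 8, pos_y_1 = 7.5, pos_z_1 = 1.5, radius_1 = 1.5, pos_x_2 = 1.5, pos_y_2 = 3.5, pos_z_2 = 3, radius_2 = 1, pos_x_3 = 5, pos_y_3 = 4.5, pos_z_3 = 3, height_3 = 2, pos_y_4 = 8, pos_z_4 = 1, radius_4 = 1.5, height_4 = 3.5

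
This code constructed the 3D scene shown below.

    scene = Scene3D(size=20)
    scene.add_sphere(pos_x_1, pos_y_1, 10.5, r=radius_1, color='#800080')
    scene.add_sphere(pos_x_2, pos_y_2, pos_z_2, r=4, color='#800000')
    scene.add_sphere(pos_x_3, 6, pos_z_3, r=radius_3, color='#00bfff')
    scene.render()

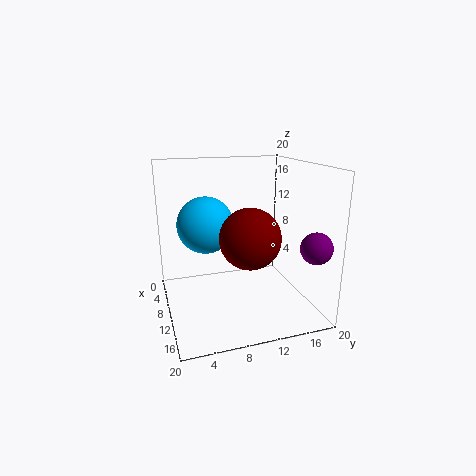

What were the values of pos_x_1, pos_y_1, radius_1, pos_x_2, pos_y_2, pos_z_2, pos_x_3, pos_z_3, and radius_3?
pos_x_1 = 18, pos_y_1 = 17.5, radius_1 = 2, pos_x_2 = 13.5, pos_y_2 = 10.5, pos_z_2 = 11, pos_x_3 = 7.5, pos_z_3 = 11.5, radius_3 = 4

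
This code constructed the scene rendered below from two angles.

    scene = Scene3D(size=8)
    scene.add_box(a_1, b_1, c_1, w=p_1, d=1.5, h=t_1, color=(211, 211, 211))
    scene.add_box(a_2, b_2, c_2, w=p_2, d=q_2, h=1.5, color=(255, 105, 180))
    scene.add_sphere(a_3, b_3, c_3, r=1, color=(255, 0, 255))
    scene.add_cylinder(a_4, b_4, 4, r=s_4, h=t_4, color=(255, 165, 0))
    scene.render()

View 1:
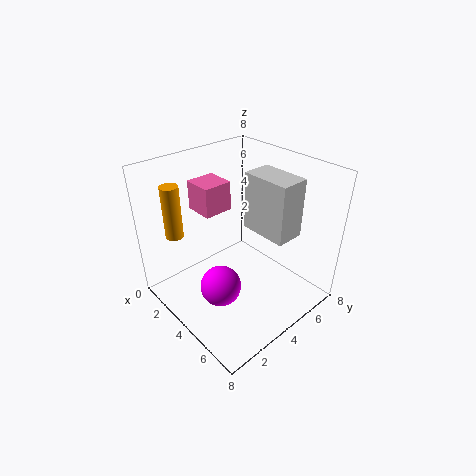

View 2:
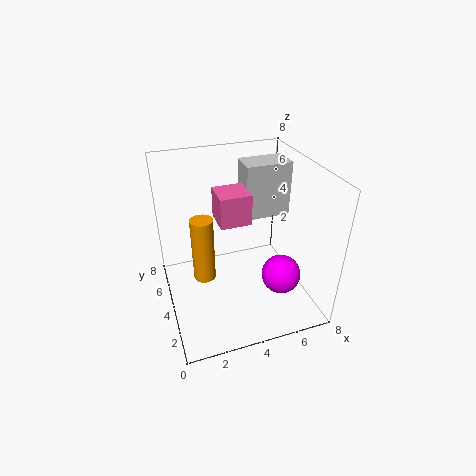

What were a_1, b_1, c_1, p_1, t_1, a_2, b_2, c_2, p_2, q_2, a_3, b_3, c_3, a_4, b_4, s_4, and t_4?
a_1 = 4.5
b_1 = 4
c_1 = 5
p_1 = 2.5
t_1 = 3
a_2 = 2.5
b_2 = 2
c_2 = 6
p_2 = 1.5
q_2 = 1.5
a_3 = 5.5
b_3 = 1.5
c_3 = 3
a_4 = 1.5
b_4 = 1.5
s_4 = 0.5
t_4 = 3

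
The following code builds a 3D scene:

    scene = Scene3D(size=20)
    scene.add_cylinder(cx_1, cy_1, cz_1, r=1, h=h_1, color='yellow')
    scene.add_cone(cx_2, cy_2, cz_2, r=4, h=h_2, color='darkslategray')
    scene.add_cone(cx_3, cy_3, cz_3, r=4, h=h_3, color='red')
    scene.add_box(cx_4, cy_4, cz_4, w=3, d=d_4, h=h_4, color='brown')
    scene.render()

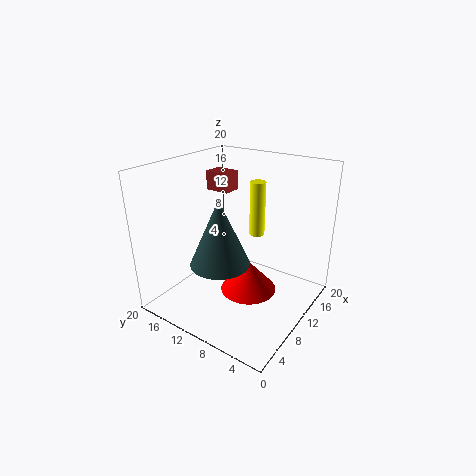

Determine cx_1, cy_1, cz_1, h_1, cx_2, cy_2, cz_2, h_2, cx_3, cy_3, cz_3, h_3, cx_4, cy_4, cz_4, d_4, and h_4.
cx_1 = 10
cy_1 = 7
cz_1 = 11.5
h_1 = 7
cx_2 = 6.5
cy_2 = 10.5
cz_2 = 7.5
h_2 = 9
cx_3 = 10.5
cy_3 = 8.5
cz_3 = 2
h_3 = 4.5
cx_4 = 15
cy_4 = 15.5
cz_4 = 14
d_4 = 4
h_4 = 3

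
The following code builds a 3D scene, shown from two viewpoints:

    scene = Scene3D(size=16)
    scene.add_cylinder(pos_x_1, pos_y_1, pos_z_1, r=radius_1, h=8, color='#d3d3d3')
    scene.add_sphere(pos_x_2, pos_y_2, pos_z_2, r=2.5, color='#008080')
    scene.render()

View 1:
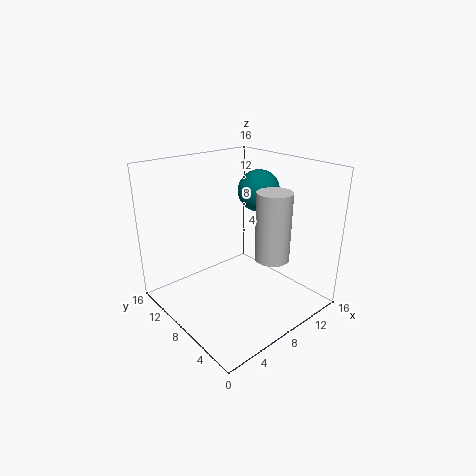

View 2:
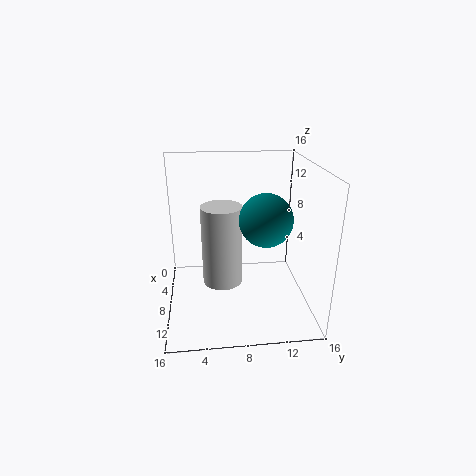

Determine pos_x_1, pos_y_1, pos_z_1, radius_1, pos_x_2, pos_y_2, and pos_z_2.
pos_x_1 = 11.5
pos_y_1 = 6
pos_z_1 = 5
radius_1 = 2
pos_x_2 = 13
pos_y_2 = 10
pos_z_2 = 12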